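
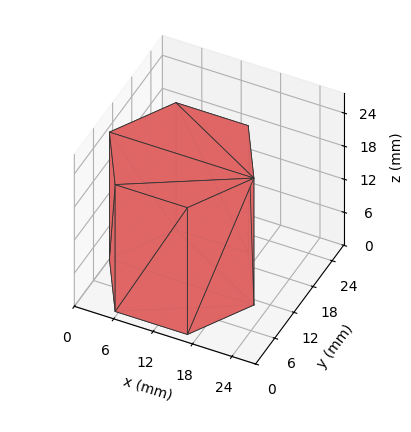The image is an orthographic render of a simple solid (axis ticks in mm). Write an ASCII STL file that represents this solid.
Reading the render: the shape is a regular 6-sided prism (a cylinder approximated with 6 flat sides), circumscribed radius ≈ 11 mm, height ≈ 23 mm (dimensions read to the nearest mm from the axis ticks). For the STL, each face is triangulated and given an outward normal.

solid part
  facet normal 0.0000 0.0000 -1.0000
    outer loop
      vertex 5.500 20.526 0.000
      vertex 16.500 20.526 0.000
      vertex 22.000 11.000 0.000
    endloop
  endfacet
  facet normal 0.0000 0.0000 -1.0000
    outer loop
      vertex 0.000 11.000 0.000
      vertex 5.500 20.526 0.000
      vertex 22.000 11.000 0.000
    endloop
  endfacet
  facet normal 0.0000 0.0000 -1.0000
    outer loop
      vertex 5.500 1.474 0.000
      vertex 0.000 11.000 0.000
      vertex 22.000 11.000 0.000
    endloop
  endfacet
  facet normal 0.0000 0.0000 -1.0000
    outer loop
      vertex 16.500 1.474 0.000
      vertex 5.500 1.474 0.000
      vertex 22.000 11.000 0.000
    endloop
  endfacet
  facet normal 0.0000 0.0000 1.0000
    outer loop
      vertex 22.000 11.000 23.000
      vertex 16.500 20.526 23.000
      vertex 5.500 20.526 23.000
    endloop
  endfacet
  facet normal 0.0000 0.0000 1.0000
    outer loop
      vertex 22.000 11.000 23.000
      vertex 5.500 20.526 23.000
      vertex 0.000 11.000 23.000
    endloop
  endfacet
  facet normal 0.0000 0.0000 1.0000
    outer loop
      vertex 22.000 11.000 23.000
      vertex 0.000 11.000 23.000
      vertex 5.500 1.474 23.000
    endloop
  endfacet
  facet normal 0.0000 0.0000 1.0000
    outer loop
      vertex 22.000 11.000 23.000
      vertex 5.500 1.474 23.000
      vertex 16.500 1.474 23.000
    endloop
  endfacet
  facet normal 0.8660 0.5000 0.0000
    outer loop
      vertex 22.000 11.000 0.000
      vertex 16.500 20.526 0.000
      vertex 16.500 20.526 23.000
    endloop
  endfacet
  facet normal 0.8660 0.5000 0.0000
    outer loop
      vertex 22.000 11.000 0.000
      vertex 16.500 20.526 23.000
      vertex 22.000 11.000 23.000
    endloop
  endfacet
  facet normal 0.0000 1.0000 0.0000
    outer loop
      vertex 16.500 20.526 0.000
      vertex 5.500 20.526 0.000
      vertex 5.500 20.526 23.000
    endloop
  endfacet
  facet normal 0.0000 1.0000 0.0000
    outer loop
      vertex 16.500 20.526 0.000
      vertex 5.500 20.526 23.000
      vertex 16.500 20.526 23.000
    endloop
  endfacet
  facet normal -0.8660 0.5000 0.0000
    outer loop
      vertex 5.500 20.526 0.000
      vertex 0.000 11.000 0.000
      vertex 0.000 11.000 23.000
    endloop
  endfacet
  facet normal -0.8660 0.5000 0.0000
    outer loop
      vertex 5.500 20.526 0.000
      vertex 0.000 11.000 23.000
      vertex 5.500 20.526 23.000
    endloop
  endfacet
  facet normal -0.8660 -0.5000 0.0000
    outer loop
      vertex 0.000 11.000 0.000
      vertex 5.500 1.474 0.000
      vertex 5.500 1.474 23.000
    endloop
  endfacet
  facet normal -0.8660 -0.5000 0.0000
    outer loop
      vertex 0.000 11.000 0.000
      vertex 5.500 1.474 23.000
      vertex 0.000 11.000 23.000
    endloop
  endfacet
  facet normal 0.0000 -1.0000 0.0000
    outer loop
      vertex 5.500 1.474 0.000
      vertex 16.500 1.474 0.000
      vertex 16.500 1.474 23.000
    endloop
  endfacet
  facet normal 0.0000 -1.0000 0.0000
    outer loop
      vertex 5.500 1.474 0.000
      vertex 16.500 1.474 23.000
      vertex 5.500 1.474 23.000
    endloop
  endfacet
  facet normal 0.8660 -0.5000 0.0000
    outer loop
      vertex 16.500 1.474 0.000
      vertex 22.000 11.000 0.000
      vertex 22.000 11.000 23.000
    endloop
  endfacet
  facet normal 0.8660 -0.5000 0.0000
    outer loop
      vertex 16.500 1.474 0.000
      vertex 22.000 11.000 23.000
      vertex 16.500 1.474 23.000
    endloop
  endfacet
endsolid part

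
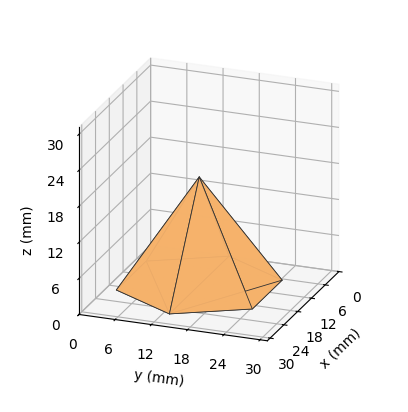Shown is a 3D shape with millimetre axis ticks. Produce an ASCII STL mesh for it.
Reading the render: the shape is a regular 6-sided pyramid, base circumscribed radius ≈ 13 mm, apex at z ≈ 18 mm (dimensions read to the nearest mm from the axis ticks). For the STL, each face is triangulated and given an outward normal.

solid part
  facet normal 0.0000 0.0000 -1.0000
    outer loop
      vertex 6.50 24.26 0.00
      vertex 19.50 24.26 0.00
      vertex 26.00 13.00 0.00
    endloop
  endfacet
  facet normal 0.0000 0.0000 -1.0000
    outer loop
      vertex 0.00 13.00 0.00
      vertex 6.50 24.26 0.00
      vertex 26.00 13.00 0.00
    endloop
  endfacet
  facet normal 0.0000 0.0000 -1.0000
    outer loop
      vertex 6.50 1.74 0.00
      vertex 0.00 13.00 0.00
      vertex 26.00 13.00 0.00
    endloop
  endfacet
  facet normal 0.0000 0.0000 -1.0000
    outer loop
      vertex 19.50 1.74 0.00
      vertex 6.50 1.74 0.00
      vertex 26.00 13.00 0.00
    endloop
  endfacet
  facet normal 0.7343 0.4239 0.5303
    outer loop
      vertex 26.00 13.00 0.00
      vertex 19.50 24.26 0.00
      vertex 13.00 13.00 18.00
    endloop
  endfacet
  facet normal 0.0000 0.8478 0.5303
    outer loop
      vertex 19.50 24.26 0.00
      vertex 6.50 24.26 0.00
      vertex 13.00 13.00 18.00
    endloop
  endfacet
  facet normal -0.7343 0.4239 0.5303
    outer loop
      vertex 6.50 24.26 0.00
      vertex 0.00 13.00 0.00
      vertex 13.00 13.00 18.00
    endloop
  endfacet
  facet normal -0.7343 -0.4239 0.5303
    outer loop
      vertex 0.00 13.00 0.00
      vertex 6.50 1.74 0.00
      vertex 13.00 13.00 18.00
    endloop
  endfacet
  facet normal 0.0000 -0.8478 0.5303
    outer loop
      vertex 6.50 1.74 0.00
      vertex 19.50 1.74 0.00
      vertex 13.00 13.00 18.00
    endloop
  endfacet
  facet normal 0.7343 -0.4239 0.5303
    outer loop
      vertex 19.50 1.74 0.00
      vertex 26.00 13.00 0.00
      vertex 13.00 13.00 18.00
    endloop
  endfacet
endsolid part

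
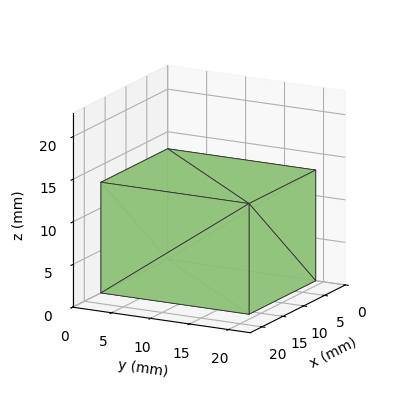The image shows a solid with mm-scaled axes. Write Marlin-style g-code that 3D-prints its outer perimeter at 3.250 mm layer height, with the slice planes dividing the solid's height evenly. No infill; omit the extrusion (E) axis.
Reading the render: the shape is a rectangular box, roughly 16 × 19 mm footprint and 13 mm tall (dimensions read to the nearest mm from the axis ticks). For the g-code, the solid's height is divided into equal slices at the stated Δz and each level perimeter traced with G1 moves after a G0 lift.

; perimeter-only toolpath
G21 ; units = mm
G90 ; absolute positioning
G28 ; home
; layer 1
G0 Z3.250
G0 X0.000 Y0.000
G1 X16.000 Y0.000
G1 X16.000 Y19.000
G1 X0.000 Y19.000
G1 X0.000 Y0.000
; layer 2
G0 Z6.500
G0 X0.000 Y0.000
G1 X16.000 Y0.000
G1 X16.000 Y19.000
G1 X0.000 Y19.000
G1 X0.000 Y0.000
; layer 3
G0 Z9.750
G0 X0.000 Y0.000
G1 X16.000 Y0.000
G1 X16.000 Y19.000
G1 X0.000 Y19.000
G1 X0.000 Y0.000
; layer 4
G0 Z13.000
G0 X0.000 Y0.000
G1 X16.000 Y0.000
G1 X16.000 Y19.000
G1 X0.000 Y19.000
G1 X0.000 Y0.000
M2 ; end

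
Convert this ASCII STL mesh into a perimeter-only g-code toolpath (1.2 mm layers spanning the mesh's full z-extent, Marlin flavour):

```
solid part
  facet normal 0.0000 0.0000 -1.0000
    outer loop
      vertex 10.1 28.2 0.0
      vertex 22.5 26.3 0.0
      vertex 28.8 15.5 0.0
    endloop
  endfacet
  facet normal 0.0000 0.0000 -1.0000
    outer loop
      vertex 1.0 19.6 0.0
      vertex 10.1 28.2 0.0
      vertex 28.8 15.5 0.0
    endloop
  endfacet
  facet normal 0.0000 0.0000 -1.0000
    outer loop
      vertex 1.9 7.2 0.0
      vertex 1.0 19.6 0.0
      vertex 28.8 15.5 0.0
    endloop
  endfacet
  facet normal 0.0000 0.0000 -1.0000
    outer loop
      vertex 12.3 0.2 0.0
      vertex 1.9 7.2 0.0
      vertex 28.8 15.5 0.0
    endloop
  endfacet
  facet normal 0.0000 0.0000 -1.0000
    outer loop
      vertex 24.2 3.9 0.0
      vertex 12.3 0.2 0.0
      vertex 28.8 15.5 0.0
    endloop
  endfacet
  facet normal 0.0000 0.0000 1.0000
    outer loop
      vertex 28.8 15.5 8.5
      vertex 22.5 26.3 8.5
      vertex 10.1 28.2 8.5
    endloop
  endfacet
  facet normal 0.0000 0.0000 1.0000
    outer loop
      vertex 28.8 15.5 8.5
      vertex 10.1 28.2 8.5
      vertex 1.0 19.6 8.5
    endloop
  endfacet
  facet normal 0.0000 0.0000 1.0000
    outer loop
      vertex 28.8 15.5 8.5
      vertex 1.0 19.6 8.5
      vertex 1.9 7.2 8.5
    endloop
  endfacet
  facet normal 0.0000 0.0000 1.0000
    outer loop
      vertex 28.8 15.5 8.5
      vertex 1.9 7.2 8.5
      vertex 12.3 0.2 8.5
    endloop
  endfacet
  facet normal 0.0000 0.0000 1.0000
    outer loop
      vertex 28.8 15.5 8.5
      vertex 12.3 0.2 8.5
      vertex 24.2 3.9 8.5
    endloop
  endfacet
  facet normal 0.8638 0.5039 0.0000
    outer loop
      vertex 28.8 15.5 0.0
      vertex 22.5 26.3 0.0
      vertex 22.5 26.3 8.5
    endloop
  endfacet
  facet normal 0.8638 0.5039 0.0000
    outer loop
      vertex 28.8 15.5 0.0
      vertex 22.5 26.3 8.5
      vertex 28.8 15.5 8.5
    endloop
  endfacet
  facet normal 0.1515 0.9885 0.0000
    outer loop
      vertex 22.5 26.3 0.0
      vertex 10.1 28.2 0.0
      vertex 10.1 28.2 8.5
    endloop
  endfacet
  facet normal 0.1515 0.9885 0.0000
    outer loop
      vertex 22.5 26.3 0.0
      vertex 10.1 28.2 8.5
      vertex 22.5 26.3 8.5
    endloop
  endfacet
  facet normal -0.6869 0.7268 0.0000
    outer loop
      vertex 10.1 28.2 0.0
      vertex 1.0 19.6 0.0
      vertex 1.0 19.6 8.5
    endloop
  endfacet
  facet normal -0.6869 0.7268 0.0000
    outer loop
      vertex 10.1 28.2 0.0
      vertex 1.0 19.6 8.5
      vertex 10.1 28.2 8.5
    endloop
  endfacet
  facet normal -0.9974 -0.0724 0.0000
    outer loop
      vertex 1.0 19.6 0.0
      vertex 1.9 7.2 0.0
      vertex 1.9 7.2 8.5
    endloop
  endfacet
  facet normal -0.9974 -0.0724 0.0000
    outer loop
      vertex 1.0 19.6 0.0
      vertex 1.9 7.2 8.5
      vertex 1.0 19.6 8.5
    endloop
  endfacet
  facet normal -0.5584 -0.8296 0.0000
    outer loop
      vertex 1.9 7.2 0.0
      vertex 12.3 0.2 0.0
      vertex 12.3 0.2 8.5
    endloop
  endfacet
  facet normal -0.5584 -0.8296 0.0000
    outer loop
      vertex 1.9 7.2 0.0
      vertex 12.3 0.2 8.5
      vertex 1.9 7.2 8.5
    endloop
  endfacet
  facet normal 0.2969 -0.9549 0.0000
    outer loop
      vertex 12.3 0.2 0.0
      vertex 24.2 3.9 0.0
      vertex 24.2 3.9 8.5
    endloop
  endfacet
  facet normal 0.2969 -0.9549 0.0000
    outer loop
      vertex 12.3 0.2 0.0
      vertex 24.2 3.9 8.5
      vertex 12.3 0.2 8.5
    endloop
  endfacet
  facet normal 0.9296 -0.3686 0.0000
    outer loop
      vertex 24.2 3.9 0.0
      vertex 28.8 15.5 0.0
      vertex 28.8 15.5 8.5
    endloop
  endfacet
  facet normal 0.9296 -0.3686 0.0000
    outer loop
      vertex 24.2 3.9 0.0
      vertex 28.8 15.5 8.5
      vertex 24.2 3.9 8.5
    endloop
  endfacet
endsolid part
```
; perimeter-only toolpath
G21 ; units = mm
G90 ; absolute positioning
G28 ; home
; layer 1
G0 Z1.2
G0 X28.8 Y15.5
G1 X22.5 Y26.3
G1 X10.1 Y28.2
G1 X1.0 Y19.6
G1 X1.9 Y7.2
G1 X12.3 Y0.2
G1 X24.2 Y3.9
G1 X28.8 Y15.5
; layer 2
G0 Z2.4
G0 X28.8 Y15.5
G1 X22.5 Y26.3
G1 X10.1 Y28.2
G1 X1.0 Y19.6
G1 X1.9 Y7.2
G1 X12.3 Y0.2
G1 X24.2 Y3.9
G1 X28.8 Y15.5
; layer 3
G0 Z3.6
G0 X28.8 Y15.5
G1 X22.5 Y26.3
G1 X10.1 Y28.2
G1 X1.0 Y19.6
G1 X1.9 Y7.2
G1 X12.3 Y0.2
G1 X24.2 Y3.9
G1 X28.8 Y15.5
; layer 4
G0 Z4.9
G0 X28.8 Y15.5
G1 X22.5 Y26.3
G1 X10.1 Y28.2
G1 X1.0 Y19.6
G1 X1.9 Y7.2
G1 X12.3 Y0.2
G1 X24.2 Y3.9
G1 X28.8 Y15.5
; layer 5
G0 Z6.1
G0 X28.8 Y15.5
G1 X22.5 Y26.3
G1 X10.1 Y28.2
G1 X1.0 Y19.6
G1 X1.9 Y7.2
G1 X12.3 Y0.2
G1 X24.2 Y3.9
G1 X28.8 Y15.5
; layer 6
G0 Z7.3
G0 X28.8 Y15.5
G1 X22.5 Y26.3
G1 X10.1 Y28.2
G1 X1.0 Y19.6
G1 X1.9 Y7.2
G1 X12.3 Y0.2
G1 X24.2 Y3.9
G1 X28.8 Y15.5
; layer 7
G0 Z8.5
G0 X28.8 Y15.5
G1 X22.5 Y26.3
G1 X10.1 Y28.2
G1 X1.0 Y19.6
G1 X1.9 Y7.2
G1 X12.3 Y0.2
G1 X24.2 Y3.9
G1 X28.8 Y15.5
M2 ; end

The solid is a regular 7-sided prism (a cylinder approximated with 7 flat sides), circumscribed radius ≈ 14.4 mm, height ≈ 8.5 mm. Slicing at Δz = 1.2 mm — 7 equal slices spanning the solid's height, so layer i sits at z = i·h/7 — gives 7 non-empty perimeters. Each is a 7-segment closed polygon; G0 lifts to the layer z and rapids to the start vertex, then G1 traces the edges.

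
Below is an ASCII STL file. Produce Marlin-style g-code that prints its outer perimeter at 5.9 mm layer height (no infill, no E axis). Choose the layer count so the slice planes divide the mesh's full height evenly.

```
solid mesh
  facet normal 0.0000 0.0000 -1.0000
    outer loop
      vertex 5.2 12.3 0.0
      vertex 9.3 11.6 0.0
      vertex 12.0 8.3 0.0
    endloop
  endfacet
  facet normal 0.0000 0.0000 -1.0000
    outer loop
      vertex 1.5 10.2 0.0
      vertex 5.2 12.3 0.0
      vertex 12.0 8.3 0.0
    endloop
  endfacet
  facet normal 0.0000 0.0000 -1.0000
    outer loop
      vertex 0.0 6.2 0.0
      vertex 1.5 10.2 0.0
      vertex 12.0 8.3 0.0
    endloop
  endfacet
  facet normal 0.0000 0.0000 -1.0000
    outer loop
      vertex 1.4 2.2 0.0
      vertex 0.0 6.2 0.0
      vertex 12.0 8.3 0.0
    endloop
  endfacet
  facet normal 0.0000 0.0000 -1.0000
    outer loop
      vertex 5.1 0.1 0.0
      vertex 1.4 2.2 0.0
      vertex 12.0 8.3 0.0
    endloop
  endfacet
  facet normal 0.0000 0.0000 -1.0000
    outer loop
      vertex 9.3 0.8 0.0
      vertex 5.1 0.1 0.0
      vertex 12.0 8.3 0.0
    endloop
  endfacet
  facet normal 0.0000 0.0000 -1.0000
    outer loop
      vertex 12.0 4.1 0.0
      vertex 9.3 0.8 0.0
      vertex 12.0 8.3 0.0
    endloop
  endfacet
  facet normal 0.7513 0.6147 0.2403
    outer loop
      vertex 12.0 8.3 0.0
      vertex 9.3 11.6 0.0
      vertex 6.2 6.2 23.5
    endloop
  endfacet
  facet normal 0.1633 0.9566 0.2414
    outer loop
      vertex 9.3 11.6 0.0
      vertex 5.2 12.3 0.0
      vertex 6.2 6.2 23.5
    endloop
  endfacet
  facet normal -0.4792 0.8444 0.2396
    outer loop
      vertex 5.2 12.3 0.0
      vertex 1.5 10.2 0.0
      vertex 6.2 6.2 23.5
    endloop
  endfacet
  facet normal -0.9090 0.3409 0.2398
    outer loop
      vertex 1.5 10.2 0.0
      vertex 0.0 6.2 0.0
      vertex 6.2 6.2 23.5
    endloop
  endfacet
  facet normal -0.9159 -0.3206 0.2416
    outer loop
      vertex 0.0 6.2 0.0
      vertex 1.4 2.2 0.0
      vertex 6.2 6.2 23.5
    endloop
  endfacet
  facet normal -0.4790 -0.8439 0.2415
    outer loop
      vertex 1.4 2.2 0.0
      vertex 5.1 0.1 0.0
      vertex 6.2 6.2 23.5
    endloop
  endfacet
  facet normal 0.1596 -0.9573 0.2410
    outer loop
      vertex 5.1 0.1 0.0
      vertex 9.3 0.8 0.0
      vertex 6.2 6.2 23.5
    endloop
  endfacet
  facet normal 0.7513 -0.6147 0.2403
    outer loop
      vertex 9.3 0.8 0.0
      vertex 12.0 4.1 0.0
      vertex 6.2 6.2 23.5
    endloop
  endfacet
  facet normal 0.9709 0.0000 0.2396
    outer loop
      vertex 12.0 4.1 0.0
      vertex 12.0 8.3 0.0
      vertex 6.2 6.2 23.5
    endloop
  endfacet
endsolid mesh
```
; perimeter-only toolpath
G21 ; units = mm
G90 ; absolute positioning
G28 ; home
; layer 1
G0 Z5.9
G0 X10.6 Y7.8
G1 X8.5 Y10.2
G1 X5.5 Y10.8
G1 X2.7 Y9.2
G1 X1.6 Y6.2
G1 X2.6 Y3.2
G1 X5.4 Y1.6
G1 X8.5 Y2.2
G1 X10.6 Y4.6
G1 X10.6 Y7.8
; layer 2
G0 Z11.8
G0 X9.1 Y7.2
G1 X7.8 Y8.9
G1 X5.7 Y9.2
G1 X3.9 Y8.2
G1 X3.1 Y6.2
G1 X3.8 Y4.2
G1 X5.7 Y3.1
G1 X7.8 Y3.5
G1 X9.1 Y5.2
G1 X9.1 Y7.2
; layer 3
G0 Z17.6
G0 X7.7 Y6.7
G1 X7.0 Y7.6
G1 X6.0 Y7.7
G1 X5.0 Y7.2
G1 X4.7 Y6.2
G1 X5.0 Y5.2
G1 X5.9 Y4.7
G1 X7.0 Y4.9
G1 X7.7 Y5.7
G1 X7.7 Y6.7
M2 ; end

The solid is a regular 9-sided pyramid, base circumscribed radius ≈ 6.2 mm, apex at z ≈ 23.5 mm. Slicing at Δz = 5.9 mm — 4 equal slices spanning the solid's height, so layer i sits at z = i·h/4 — gives 3 non-empty perimeters. Each is a 9-segment closed polygon; G0 lifts to the layer z and rapids to the start vertex, then G1 traces the edges. The cross-section shrinks linearly with z (the slice at the apex is degenerate and omitted).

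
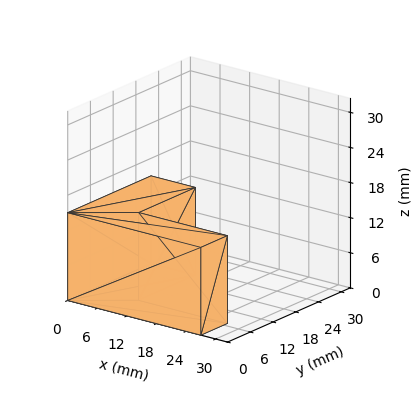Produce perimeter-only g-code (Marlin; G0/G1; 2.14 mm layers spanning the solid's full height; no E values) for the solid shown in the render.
Reading the render: the shape is an L-shaped prism: outer 27 × 22 mm, arm thicknesses ≈ 7 mm (horizontal) and 9 mm (vertical), extruded 15 mm in z (dimensions read to the nearest mm from the axis ticks). For the g-code, the solid's height is divided into equal slices at the stated Δz and each level perimeter traced with G1 moves after a G0 lift.

; perimeter-only toolpath
G21 ; units = mm
G90 ; absolute positioning
G28 ; home
; layer 1
G0 Z2.14
G0 X0.00 Y0.00
G1 X27.00 Y0.00
G1 X27.00 Y7.00
G1 X9.00 Y7.00
G1 X9.00 Y22.00
G1 X0.00 Y22.00
G1 X0.00 Y0.00
; layer 2
G0 Z4.29
G0 X0.00 Y0.00
G1 X27.00 Y0.00
G1 X27.00 Y7.00
G1 X9.00 Y7.00
G1 X9.00 Y22.00
G1 X0.00 Y22.00
G1 X0.00 Y0.00
; layer 3
G0 Z6.43
G0 X0.00 Y0.00
G1 X27.00 Y0.00
G1 X27.00 Y7.00
G1 X9.00 Y7.00
G1 X9.00 Y22.00
G1 X0.00 Y22.00
G1 X0.00 Y0.00
; layer 4
G0 Z8.57
G0 X0.00 Y0.00
G1 X27.00 Y0.00
G1 X27.00 Y7.00
G1 X9.00 Y7.00
G1 X9.00 Y22.00
G1 X0.00 Y22.00
G1 X0.00 Y0.00
; layer 5
G0 Z10.71
G0 X0.00 Y0.00
G1 X27.00 Y0.00
G1 X27.00 Y7.00
G1 X9.00 Y7.00
G1 X9.00 Y22.00
G1 X0.00 Y22.00
G1 X0.00 Y0.00
; layer 6
G0 Z12.86
G0 X0.00 Y0.00
G1 X27.00 Y0.00
G1 X27.00 Y7.00
G1 X9.00 Y7.00
G1 X9.00 Y22.00
G1 X0.00 Y22.00
G1 X0.00 Y0.00
; layer 7
G0 Z15.00
G0 X0.00 Y0.00
G1 X27.00 Y0.00
G1 X27.00 Y7.00
G1 X9.00 Y7.00
G1 X9.00 Y22.00
G1 X0.00 Y22.00
G1 X0.00 Y0.00
M2 ; end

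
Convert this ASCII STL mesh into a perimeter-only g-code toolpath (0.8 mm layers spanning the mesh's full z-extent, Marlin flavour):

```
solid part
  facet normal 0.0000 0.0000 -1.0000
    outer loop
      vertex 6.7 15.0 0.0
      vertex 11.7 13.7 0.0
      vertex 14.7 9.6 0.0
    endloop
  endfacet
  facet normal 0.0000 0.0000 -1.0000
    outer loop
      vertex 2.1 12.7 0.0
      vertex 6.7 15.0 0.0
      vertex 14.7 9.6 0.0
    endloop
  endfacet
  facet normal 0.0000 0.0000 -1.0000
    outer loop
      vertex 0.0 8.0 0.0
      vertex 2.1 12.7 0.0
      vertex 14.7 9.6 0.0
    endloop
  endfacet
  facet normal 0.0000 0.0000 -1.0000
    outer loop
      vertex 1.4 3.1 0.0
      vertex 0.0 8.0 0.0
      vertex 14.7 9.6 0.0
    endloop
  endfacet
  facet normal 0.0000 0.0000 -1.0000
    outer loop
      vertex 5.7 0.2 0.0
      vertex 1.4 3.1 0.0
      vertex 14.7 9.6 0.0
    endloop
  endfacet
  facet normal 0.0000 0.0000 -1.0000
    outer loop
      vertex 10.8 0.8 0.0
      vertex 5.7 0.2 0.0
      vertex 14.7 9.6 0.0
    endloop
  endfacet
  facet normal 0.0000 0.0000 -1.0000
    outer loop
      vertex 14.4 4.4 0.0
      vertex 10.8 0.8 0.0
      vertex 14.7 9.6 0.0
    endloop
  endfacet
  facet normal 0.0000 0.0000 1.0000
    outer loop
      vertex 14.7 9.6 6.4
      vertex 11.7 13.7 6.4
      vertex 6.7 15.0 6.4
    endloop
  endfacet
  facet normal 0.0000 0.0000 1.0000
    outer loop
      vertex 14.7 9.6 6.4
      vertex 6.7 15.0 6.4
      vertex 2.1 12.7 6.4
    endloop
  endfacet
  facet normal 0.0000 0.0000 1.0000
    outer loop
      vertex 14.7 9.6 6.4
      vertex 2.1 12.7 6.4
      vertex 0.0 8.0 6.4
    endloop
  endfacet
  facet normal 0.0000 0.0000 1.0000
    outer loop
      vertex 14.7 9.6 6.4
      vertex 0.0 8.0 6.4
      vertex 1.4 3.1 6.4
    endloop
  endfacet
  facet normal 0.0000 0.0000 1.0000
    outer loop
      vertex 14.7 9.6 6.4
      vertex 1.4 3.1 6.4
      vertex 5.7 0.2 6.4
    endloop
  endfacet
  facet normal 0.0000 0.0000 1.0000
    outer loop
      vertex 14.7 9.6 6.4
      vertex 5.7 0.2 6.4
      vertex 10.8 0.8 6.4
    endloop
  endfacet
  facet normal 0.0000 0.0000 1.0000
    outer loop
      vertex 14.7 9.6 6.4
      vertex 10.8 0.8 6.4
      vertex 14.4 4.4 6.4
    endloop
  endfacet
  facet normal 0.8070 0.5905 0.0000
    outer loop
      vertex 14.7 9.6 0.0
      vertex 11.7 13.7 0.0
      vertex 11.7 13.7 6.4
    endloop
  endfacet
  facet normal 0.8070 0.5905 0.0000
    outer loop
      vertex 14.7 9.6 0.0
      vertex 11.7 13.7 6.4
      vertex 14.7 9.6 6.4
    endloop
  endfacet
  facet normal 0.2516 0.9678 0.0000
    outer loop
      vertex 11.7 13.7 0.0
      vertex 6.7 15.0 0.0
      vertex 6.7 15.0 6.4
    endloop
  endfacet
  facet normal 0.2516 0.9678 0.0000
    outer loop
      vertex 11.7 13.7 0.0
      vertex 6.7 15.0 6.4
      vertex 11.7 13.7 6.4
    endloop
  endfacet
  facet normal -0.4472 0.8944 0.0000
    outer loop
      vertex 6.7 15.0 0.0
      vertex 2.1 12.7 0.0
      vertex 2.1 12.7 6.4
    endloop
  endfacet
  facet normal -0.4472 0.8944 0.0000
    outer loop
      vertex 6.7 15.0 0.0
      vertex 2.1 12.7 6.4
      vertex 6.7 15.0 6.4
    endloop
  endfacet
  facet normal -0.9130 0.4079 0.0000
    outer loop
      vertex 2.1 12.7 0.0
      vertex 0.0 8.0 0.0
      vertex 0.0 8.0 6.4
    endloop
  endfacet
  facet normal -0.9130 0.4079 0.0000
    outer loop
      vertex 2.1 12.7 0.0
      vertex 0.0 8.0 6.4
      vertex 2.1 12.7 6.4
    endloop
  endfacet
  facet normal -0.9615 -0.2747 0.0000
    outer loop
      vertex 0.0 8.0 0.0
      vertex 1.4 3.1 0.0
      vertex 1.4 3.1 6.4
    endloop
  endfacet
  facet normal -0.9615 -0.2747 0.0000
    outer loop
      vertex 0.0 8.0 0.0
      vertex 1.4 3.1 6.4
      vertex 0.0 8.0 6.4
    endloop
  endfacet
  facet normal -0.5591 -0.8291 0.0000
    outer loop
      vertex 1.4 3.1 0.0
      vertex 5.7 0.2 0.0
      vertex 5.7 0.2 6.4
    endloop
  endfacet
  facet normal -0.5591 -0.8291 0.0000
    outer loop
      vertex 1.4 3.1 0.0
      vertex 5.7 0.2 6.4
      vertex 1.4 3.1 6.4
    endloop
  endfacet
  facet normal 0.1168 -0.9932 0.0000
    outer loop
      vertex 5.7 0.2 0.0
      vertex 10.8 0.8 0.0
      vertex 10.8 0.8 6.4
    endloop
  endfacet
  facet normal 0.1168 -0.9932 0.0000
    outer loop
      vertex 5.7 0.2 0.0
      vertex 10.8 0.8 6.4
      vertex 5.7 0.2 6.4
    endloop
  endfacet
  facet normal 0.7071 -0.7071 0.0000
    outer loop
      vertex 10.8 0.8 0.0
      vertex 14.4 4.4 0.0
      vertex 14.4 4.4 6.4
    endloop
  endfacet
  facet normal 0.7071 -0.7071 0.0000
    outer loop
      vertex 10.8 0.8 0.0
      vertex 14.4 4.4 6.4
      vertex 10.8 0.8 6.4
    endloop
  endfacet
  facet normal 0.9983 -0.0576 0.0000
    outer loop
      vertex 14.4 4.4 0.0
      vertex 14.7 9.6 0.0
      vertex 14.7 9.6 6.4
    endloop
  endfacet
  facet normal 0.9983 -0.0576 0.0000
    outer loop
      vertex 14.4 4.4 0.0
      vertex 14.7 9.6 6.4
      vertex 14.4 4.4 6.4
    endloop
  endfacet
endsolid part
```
; perimeter-only toolpath
G21 ; units = mm
G90 ; absolute positioning
G28 ; home
; layer 1
G0 Z0.8
G0 X14.7 Y9.6
G1 X11.7 Y13.7
G1 X6.7 Y15.0
G1 X2.1 Y12.7
G1 X0.0 Y8.0
G1 X1.4 Y3.1
G1 X5.7 Y0.2
G1 X10.8 Y0.8
G1 X14.4 Y4.4
G1 X14.7 Y9.6
; layer 2
G0 Z1.6
G0 X14.7 Y9.6
G1 X11.7 Y13.7
G1 X6.7 Y15.0
G1 X2.1 Y12.7
G1 X0.0 Y8.0
G1 X1.4 Y3.1
G1 X5.7 Y0.2
G1 X10.8 Y0.8
G1 X14.4 Y4.4
G1 X14.7 Y9.6
; layer 3
G0 Z2.4
G0 X14.7 Y9.6
G1 X11.7 Y13.7
G1 X6.7 Y15.0
G1 X2.1 Y12.7
G1 X0.0 Y8.0
G1 X1.4 Y3.1
G1 X5.7 Y0.2
G1 X10.8 Y0.8
G1 X14.4 Y4.4
G1 X14.7 Y9.6
; layer 4
G0 Z3.2
G0 X14.7 Y9.6
G1 X11.7 Y13.7
G1 X6.7 Y15.0
G1 X2.1 Y12.7
G1 X0.0 Y8.0
G1 X1.4 Y3.1
G1 X5.7 Y0.2
G1 X10.8 Y0.8
G1 X14.4 Y4.4
G1 X14.7 Y9.6
; layer 5
G0 Z4.0
G0 X14.7 Y9.6
G1 X11.7 Y13.7
G1 X6.7 Y15.0
G1 X2.1 Y12.7
G1 X0.0 Y8.0
G1 X1.4 Y3.1
G1 X5.7 Y0.2
G1 X10.8 Y0.8
G1 X14.4 Y4.4
G1 X14.7 Y9.6
; layer 6
G0 Z4.8
G0 X14.7 Y9.6
G1 X11.7 Y13.7
G1 X6.7 Y15.0
G1 X2.1 Y12.7
G1 X0.0 Y8.0
G1 X1.4 Y3.1
G1 X5.7 Y0.2
G1 X10.8 Y0.8
G1 X14.4 Y4.4
G1 X14.7 Y9.6
; layer 7
G0 Z5.6
G0 X14.7 Y9.6
G1 X11.7 Y13.7
G1 X6.7 Y15.0
G1 X2.1 Y12.7
G1 X0.0 Y8.0
G1 X1.4 Y3.1
G1 X5.7 Y0.2
G1 X10.8 Y0.8
G1 X14.4 Y4.4
G1 X14.7 Y9.6
; layer 8
G0 Z6.4
G0 X14.7 Y9.6
G1 X11.7 Y13.7
G1 X6.7 Y15.0
G1 X2.1 Y12.7
G1 X0.0 Y8.0
G1 X1.4 Y3.1
G1 X5.7 Y0.2
G1 X10.8 Y0.8
G1 X14.4 Y4.4
G1 X14.7 Y9.6
M2 ; end

The solid is a regular 9-sided prism (a cylinder approximated with 9 flat sides), circumscribed radius ≈ 7.5 mm, height ≈ 6.4 mm. Slicing at Δz = 0.8 mm — 8 equal slices spanning the solid's height, so layer i sits at z = i·h/8 — gives 8 non-empty perimeters. Each is a 9-segment closed polygon; G0 lifts to the layer z and rapids to the start vertex, then G1 traces the edges.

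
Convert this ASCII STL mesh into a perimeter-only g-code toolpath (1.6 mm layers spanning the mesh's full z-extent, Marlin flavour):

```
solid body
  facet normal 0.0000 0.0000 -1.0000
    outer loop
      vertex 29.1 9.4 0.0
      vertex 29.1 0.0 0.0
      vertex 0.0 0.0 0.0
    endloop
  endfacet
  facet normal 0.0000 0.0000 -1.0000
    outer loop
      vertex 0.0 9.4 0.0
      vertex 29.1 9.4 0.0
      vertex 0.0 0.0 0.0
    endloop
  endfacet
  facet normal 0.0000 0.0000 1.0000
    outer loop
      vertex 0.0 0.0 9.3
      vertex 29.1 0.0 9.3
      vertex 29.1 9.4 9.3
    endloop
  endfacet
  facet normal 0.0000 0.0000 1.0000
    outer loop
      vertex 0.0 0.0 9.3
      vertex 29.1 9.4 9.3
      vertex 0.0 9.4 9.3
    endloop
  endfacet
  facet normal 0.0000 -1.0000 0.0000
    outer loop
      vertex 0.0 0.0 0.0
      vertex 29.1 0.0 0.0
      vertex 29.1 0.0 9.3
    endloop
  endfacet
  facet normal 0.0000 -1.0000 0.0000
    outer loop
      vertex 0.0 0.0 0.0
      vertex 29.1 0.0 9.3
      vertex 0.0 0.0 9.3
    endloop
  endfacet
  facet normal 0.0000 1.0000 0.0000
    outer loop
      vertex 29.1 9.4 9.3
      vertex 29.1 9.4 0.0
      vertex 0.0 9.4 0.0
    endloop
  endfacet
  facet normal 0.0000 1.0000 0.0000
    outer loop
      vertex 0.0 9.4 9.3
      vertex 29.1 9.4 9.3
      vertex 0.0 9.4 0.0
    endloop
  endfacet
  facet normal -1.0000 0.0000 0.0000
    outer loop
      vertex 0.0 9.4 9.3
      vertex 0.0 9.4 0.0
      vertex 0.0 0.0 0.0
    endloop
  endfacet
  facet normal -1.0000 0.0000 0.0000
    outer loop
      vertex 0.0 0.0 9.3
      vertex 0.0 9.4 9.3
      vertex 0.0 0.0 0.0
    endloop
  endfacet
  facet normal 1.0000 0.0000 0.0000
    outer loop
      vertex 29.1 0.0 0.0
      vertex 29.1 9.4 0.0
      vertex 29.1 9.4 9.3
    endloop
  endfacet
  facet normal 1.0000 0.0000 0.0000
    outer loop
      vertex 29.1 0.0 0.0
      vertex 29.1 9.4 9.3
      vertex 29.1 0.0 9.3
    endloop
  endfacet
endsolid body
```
; perimeter-only toolpath
G21 ; units = mm
G90 ; absolute positioning
G28 ; home
; layer 1
G0 Z1.6
G0 X0.0 Y0.0
G1 X29.1 Y0.0
G1 X29.1 Y9.4
G1 X0.0 Y9.4
G1 X0.0 Y0.0
; layer 2
G0 Z3.1
G0 X0.0 Y0.0
G1 X29.1 Y0.0
G1 X29.1 Y9.4
G1 X0.0 Y9.4
G1 X0.0 Y0.0
; layer 3
G0 Z4.7
G0 X0.0 Y0.0
G1 X29.1 Y0.0
G1 X29.1 Y9.4
G1 X0.0 Y9.4
G1 X0.0 Y0.0
; layer 4
G0 Z6.2
G0 X0.0 Y0.0
G1 X29.1 Y0.0
G1 X29.1 Y9.4
G1 X0.0 Y9.4
G1 X0.0 Y0.0
; layer 5
G0 Z7.8
G0 X0.0 Y0.0
G1 X29.1 Y0.0
G1 X29.1 Y9.4
G1 X0.0 Y9.4
G1 X0.0 Y0.0
; layer 6
G0 Z9.3
G0 X0.0 Y0.0
G1 X29.1 Y0.0
G1 X29.1 Y9.4
G1 X0.0 Y9.4
G1 X0.0 Y0.0
M2 ; end

The solid is a rectangular box, roughly 29.1 × 9.4 mm footprint and 9.3 mm tall. Slicing at Δz = 1.6 mm — 6 equal slices spanning the solid's height, so layer i sits at z = i·h/6 — gives 6 non-empty perimeters. Each is a 4-segment closed polygon; G0 lifts to the layer z and rapids to the start vertex, then G1 traces the edges.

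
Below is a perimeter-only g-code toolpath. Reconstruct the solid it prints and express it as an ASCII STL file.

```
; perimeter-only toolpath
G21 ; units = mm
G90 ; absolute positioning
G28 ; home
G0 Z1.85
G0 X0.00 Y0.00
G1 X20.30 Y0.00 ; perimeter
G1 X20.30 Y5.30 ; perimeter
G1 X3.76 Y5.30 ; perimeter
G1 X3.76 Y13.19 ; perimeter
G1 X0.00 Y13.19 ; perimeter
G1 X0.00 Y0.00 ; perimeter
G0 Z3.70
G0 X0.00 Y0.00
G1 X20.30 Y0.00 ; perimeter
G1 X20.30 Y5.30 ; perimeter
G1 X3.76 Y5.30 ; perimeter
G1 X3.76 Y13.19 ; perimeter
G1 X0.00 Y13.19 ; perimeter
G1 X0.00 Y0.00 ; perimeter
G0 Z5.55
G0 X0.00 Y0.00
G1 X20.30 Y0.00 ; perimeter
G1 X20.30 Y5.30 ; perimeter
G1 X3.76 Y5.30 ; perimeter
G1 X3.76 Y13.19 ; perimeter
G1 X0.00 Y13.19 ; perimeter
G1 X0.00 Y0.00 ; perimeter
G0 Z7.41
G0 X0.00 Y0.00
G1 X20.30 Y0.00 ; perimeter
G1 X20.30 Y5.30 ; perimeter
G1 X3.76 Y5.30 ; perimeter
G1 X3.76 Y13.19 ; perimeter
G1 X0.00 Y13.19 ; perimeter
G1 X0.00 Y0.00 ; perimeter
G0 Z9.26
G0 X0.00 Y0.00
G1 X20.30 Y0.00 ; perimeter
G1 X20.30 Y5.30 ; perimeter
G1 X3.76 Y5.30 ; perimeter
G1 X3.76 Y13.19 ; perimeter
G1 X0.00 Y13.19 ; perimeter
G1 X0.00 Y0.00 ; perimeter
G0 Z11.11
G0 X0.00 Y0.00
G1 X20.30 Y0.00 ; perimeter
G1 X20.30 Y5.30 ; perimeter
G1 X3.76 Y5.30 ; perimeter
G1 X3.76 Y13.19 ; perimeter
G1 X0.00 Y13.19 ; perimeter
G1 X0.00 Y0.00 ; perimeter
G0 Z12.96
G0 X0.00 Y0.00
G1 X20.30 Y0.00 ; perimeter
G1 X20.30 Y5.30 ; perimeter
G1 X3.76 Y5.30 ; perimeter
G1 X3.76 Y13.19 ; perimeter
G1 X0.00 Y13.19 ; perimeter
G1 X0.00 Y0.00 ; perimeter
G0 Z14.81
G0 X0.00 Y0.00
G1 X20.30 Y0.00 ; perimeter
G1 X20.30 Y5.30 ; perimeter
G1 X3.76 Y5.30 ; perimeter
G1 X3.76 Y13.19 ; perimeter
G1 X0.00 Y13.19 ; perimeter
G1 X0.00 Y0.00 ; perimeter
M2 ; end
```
solid part
  facet normal 0.0000 0.0000 -1.0000
    outer loop
      vertex 20.30 5.30 0.00
      vertex 20.30 0.00 0.00
      vertex 0.00 0.00 0.00
    endloop
  endfacet
  facet normal 0.0000 0.0000 -1.0000
    outer loop
      vertex 3.76 5.30 0.00
      vertex 20.30 5.30 0.00
      vertex 0.00 0.00 0.00
    endloop
  endfacet
  facet normal 0.0000 0.0000 -1.0000
    outer loop
      vertex 3.76 13.19 0.00
      vertex 3.76 5.30 0.00
      vertex 0.00 0.00 0.00
    endloop
  endfacet
  facet normal 0.0000 0.0000 -1.0000
    outer loop
      vertex 0.00 13.19 0.00
      vertex 3.76 13.19 0.00
      vertex 0.00 0.00 0.00
    endloop
  endfacet
  facet normal 0.0000 0.0000 1.0000
    outer loop
      vertex 0.00 0.00 14.81
      vertex 20.30 0.00 14.81
      vertex 20.30 5.30 14.81
    endloop
  endfacet
  facet normal 0.0000 0.0000 1.0000
    outer loop
      vertex 0.00 0.00 14.81
      vertex 20.30 5.30 14.81
      vertex 3.76 5.30 14.81
    endloop
  endfacet
  facet normal 0.0000 0.0000 1.0000
    outer loop
      vertex 0.00 0.00 14.81
      vertex 3.76 5.30 14.81
      vertex 3.76 13.19 14.81
    endloop
  endfacet
  facet normal 0.0000 0.0000 1.0000
    outer loop
      vertex 0.00 0.00 14.81
      vertex 3.76 13.19 14.81
      vertex 0.00 13.19 14.81
    endloop
  endfacet
  facet normal 0.0000 -1.0000 0.0000
    outer loop
      vertex 0.00 0.00 0.00
      vertex 20.30 0.00 0.00
      vertex 20.30 0.00 14.81
    endloop
  endfacet
  facet normal 0.0000 -1.0000 0.0000
    outer loop
      vertex 0.00 0.00 0.00
      vertex 20.30 0.00 14.81
      vertex 0.00 0.00 14.81
    endloop
  endfacet
  facet normal 1.0000 0.0000 0.0000
    outer loop
      vertex 20.30 0.00 0.00
      vertex 20.30 5.30 0.00
      vertex 20.30 5.30 14.81
    endloop
  endfacet
  facet normal 1.0000 0.0000 0.0000
    outer loop
      vertex 20.30 0.00 0.00
      vertex 20.30 5.30 14.81
      vertex 20.30 0.00 14.81
    endloop
  endfacet
  facet normal 0.0000 1.0000 0.0000
    outer loop
      vertex 20.30 5.30 0.00
      vertex 3.76 5.30 0.00
      vertex 3.76 5.30 14.81
    endloop
  endfacet
  facet normal 0.0000 1.0000 0.0000
    outer loop
      vertex 20.30 5.30 0.00
      vertex 3.76 5.30 14.81
      vertex 20.30 5.30 14.81
    endloop
  endfacet
  facet normal 1.0000 0.0000 0.0000
    outer loop
      vertex 3.76 5.30 0.00
      vertex 3.76 13.19 0.00
      vertex 3.76 13.19 14.81
    endloop
  endfacet
  facet normal 1.0000 0.0000 0.0000
    outer loop
      vertex 3.76 5.30 0.00
      vertex 3.76 13.19 14.81
      vertex 3.76 5.30 14.81
    endloop
  endfacet
  facet normal 0.0000 1.0000 0.0000
    outer loop
      vertex 3.76 13.19 0.00
      vertex 0.00 13.19 0.00
      vertex 0.00 13.19 14.81
    endloop
  endfacet
  facet normal 0.0000 1.0000 0.0000
    outer loop
      vertex 3.76 13.19 0.00
      vertex 0.00 13.19 14.81
      vertex 3.76 13.19 14.81
    endloop
  endfacet
  facet normal -1.0000 0.0000 0.0000
    outer loop
      vertex 0.00 13.19 0.00
      vertex 0.00 0.00 0.00
      vertex 0.00 0.00 14.81
    endloop
  endfacet
  facet normal -1.0000 0.0000 0.0000
    outer loop
      vertex 0.00 13.19 0.00
      vertex 0.00 0.00 14.81
      vertex 0.00 13.19 14.81
    endloop
  endfacet
endsolid part

The G0 Z moves step by Δz≈1.85 mm. Every layer's G1 loop is the same polygon, so the solid is a straight extrusion of it from z=0 to z≈14.8. Closing with flat bottom and top caps and triangulating gives 20 facets — an L-shaped prism: outer 20.3 × 13.2 mm, arm thicknesses ≈ 5.3 mm (horizontal) and 3.76 mm (vertical), extruded 14.8 mm in z.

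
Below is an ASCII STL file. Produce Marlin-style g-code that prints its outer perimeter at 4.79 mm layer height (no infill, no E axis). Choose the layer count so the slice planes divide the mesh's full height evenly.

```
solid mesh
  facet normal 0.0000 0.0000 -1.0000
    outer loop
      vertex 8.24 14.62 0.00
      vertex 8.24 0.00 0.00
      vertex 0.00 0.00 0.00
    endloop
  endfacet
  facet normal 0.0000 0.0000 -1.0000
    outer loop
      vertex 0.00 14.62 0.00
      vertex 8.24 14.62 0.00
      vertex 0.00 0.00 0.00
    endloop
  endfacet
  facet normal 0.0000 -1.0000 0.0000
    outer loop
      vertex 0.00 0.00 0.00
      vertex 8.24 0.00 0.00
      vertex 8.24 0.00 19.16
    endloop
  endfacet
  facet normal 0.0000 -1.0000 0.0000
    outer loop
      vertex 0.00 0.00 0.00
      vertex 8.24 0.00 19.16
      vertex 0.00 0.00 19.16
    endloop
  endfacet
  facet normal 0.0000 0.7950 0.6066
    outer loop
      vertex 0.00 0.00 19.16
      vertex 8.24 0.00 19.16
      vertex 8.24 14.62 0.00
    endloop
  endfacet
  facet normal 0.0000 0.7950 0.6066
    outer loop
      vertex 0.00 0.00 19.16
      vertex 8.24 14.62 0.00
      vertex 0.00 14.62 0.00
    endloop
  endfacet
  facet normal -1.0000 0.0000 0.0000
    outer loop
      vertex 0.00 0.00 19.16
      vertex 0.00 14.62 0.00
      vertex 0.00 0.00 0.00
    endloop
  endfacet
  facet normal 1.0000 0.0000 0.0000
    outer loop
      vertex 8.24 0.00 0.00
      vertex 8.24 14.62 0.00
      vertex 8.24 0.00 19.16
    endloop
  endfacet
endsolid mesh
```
; perimeter-only toolpath
G21 ; units = mm
G90 ; absolute positioning
G28 ; home
; layer 1
G0 Z4.79
G0 X0.00 Y0.00
G1 X8.24 Y0.00
G1 X8.24 Y10.96
G1 X0.00 Y10.96
G1 X0.00 Y0.00
; layer 2
G0 Z9.58
G0 X0.00 Y0.00
G1 X8.24 Y0.00
G1 X8.24 Y7.31
G1 X0.00 Y7.31
G1 X0.00 Y0.00
; layer 3
G0 Z14.37
G0 X0.00 Y0.00
G1 X8.24 Y0.00
G1 X8.24 Y3.65
G1 X0.00 Y3.65
G1 X0.00 Y0.00
M2 ; end

The solid is a wedge (ramp): 8.24 × 14.6 mm base, rising to 19.2 mm along the y=0 edge and sloping linearly to z=0 at y=14.6. Slicing at Δz = 4.79 mm — 4 equal slices spanning the solid's height, so layer i sits at z = i·h/4 — gives 3 non-empty perimeters. Each is a 4-segment closed polygon; G0 lifts to the layer z and rapids to the start vertex, then G1 traces the edges. The cross-section shrinks linearly with z (the slice at the apex is degenerate and omitted).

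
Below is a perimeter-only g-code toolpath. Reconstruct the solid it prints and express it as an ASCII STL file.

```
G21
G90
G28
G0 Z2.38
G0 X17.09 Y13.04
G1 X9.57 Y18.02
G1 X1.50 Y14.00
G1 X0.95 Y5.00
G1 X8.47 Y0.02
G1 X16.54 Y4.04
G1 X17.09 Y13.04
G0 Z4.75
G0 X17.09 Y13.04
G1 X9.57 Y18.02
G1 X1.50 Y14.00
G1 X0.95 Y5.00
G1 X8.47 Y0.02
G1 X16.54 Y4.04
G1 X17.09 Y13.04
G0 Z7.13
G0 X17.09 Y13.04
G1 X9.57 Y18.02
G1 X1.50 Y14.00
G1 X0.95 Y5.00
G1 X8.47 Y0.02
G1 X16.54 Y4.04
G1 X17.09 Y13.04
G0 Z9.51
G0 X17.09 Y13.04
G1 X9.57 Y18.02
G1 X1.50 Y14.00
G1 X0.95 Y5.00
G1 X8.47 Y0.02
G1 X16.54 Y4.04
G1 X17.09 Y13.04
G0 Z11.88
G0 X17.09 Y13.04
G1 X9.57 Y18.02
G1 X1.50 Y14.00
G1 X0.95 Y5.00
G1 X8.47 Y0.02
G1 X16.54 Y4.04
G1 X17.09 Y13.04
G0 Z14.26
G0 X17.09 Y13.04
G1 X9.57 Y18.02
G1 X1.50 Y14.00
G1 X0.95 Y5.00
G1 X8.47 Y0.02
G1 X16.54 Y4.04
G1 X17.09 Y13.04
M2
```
solid part
  facet normal 0.0000 0.0000 -1.0000
    outer loop
      vertex 1.50 14.00 0.00
      vertex 9.57 18.02 0.00
      vertex 17.09 13.04 0.00
    endloop
  endfacet
  facet normal 0.0000 0.0000 -1.0000
    outer loop
      vertex 0.95 5.00 0.00
      vertex 1.50 14.00 0.00
      vertex 17.09 13.04 0.00
    endloop
  endfacet
  facet normal 0.0000 0.0000 -1.0000
    outer loop
      vertex 8.47 0.02 0.00
      vertex 0.95 5.00 0.00
      vertex 17.09 13.04 0.00
    endloop
  endfacet
  facet normal 0.0000 0.0000 -1.0000
    outer loop
      vertex 16.54 4.04 0.00
      vertex 8.47 0.02 0.00
      vertex 17.09 13.04 0.00
    endloop
  endfacet
  facet normal 0.0000 0.0000 1.0000
    outer loop
      vertex 17.09 13.04 14.26
      vertex 9.57 18.02 14.26
      vertex 1.50 14.00 14.26
    endloop
  endfacet
  facet normal 0.0000 0.0000 1.0000
    outer loop
      vertex 17.09 13.04 14.26
      vertex 1.50 14.00 14.26
      vertex 0.95 5.00 14.26
    endloop
  endfacet
  facet normal 0.0000 0.0000 1.0000
    outer loop
      vertex 17.09 13.04 14.26
      vertex 0.95 5.00 14.26
      vertex 8.47 0.02 14.26
    endloop
  endfacet
  facet normal 0.0000 0.0000 1.0000
    outer loop
      vertex 17.09 13.04 14.26
      vertex 8.47 0.02 14.26
      vertex 16.54 4.04 14.26
    endloop
  endfacet
  facet normal 0.5521 0.8338 0.0000
    outer loop
      vertex 17.09 13.04 0.00
      vertex 9.57 18.02 0.00
      vertex 9.57 18.02 14.26
    endloop
  endfacet
  facet normal 0.5521 0.8338 0.0000
    outer loop
      vertex 17.09 13.04 0.00
      vertex 9.57 18.02 14.26
      vertex 17.09 13.04 14.26
    endloop
  endfacet
  facet normal -0.4459 0.8951 0.0000
    outer loop
      vertex 9.57 18.02 0.00
      vertex 1.50 14.00 0.00
      vertex 1.50 14.00 14.26
    endloop
  endfacet
  facet normal -0.4459 0.8951 0.0000
    outer loop
      vertex 9.57 18.02 0.00
      vertex 1.50 14.00 14.26
      vertex 9.57 18.02 14.26
    endloop
  endfacet
  facet normal -0.9981 0.0610 0.0000
    outer loop
      vertex 1.50 14.00 0.00
      vertex 0.95 5.00 0.00
      vertex 0.95 5.00 14.26
    endloop
  endfacet
  facet normal -0.9981 0.0610 0.0000
    outer loop
      vertex 1.50 14.00 0.00
      vertex 0.95 5.00 14.26
      vertex 1.50 14.00 14.26
    endloop
  endfacet
  facet normal -0.5521 -0.8338 0.0000
    outer loop
      vertex 0.95 5.00 0.00
      vertex 8.47 0.02 0.00
      vertex 8.47 0.02 14.26
    endloop
  endfacet
  facet normal -0.5521 -0.8338 0.0000
    outer loop
      vertex 0.95 5.00 0.00
      vertex 8.47 0.02 14.26
      vertex 0.95 5.00 14.26
    endloop
  endfacet
  facet normal 0.4459 -0.8951 0.0000
    outer loop
      vertex 8.47 0.02 0.00
      vertex 16.54 4.04 0.00
      vertex 16.54 4.04 14.26
    endloop
  endfacet
  facet normal 0.4459 -0.8951 0.0000
    outer loop
      vertex 8.47 0.02 0.00
      vertex 16.54 4.04 14.26
      vertex 8.47 0.02 14.26
    endloop
  endfacet
  facet normal 0.9981 -0.0610 0.0000
    outer loop
      vertex 16.54 4.04 0.00
      vertex 17.09 13.04 0.00
      vertex 17.09 13.04 14.26
    endloop
  endfacet
  facet normal 0.9981 -0.0610 0.0000
    outer loop
      vertex 16.54 4.04 0.00
      vertex 17.09 13.04 14.26
      vertex 16.54 4.04 14.26
    endloop
  endfacet
endsolid part

The G0 Z moves step by Δz≈2.38 mm. Every layer's G1 loop is the same polygon, so the solid is a straight extrusion of it from z=0 to z≈14.3. Closing with flat bottom and top caps and triangulating gives 20 facets — a regular 6-sided prism (a cylinder approximated with 6 flat sides), circumscribed radius ≈ 9.02 mm, height ≈ 14.3 mm.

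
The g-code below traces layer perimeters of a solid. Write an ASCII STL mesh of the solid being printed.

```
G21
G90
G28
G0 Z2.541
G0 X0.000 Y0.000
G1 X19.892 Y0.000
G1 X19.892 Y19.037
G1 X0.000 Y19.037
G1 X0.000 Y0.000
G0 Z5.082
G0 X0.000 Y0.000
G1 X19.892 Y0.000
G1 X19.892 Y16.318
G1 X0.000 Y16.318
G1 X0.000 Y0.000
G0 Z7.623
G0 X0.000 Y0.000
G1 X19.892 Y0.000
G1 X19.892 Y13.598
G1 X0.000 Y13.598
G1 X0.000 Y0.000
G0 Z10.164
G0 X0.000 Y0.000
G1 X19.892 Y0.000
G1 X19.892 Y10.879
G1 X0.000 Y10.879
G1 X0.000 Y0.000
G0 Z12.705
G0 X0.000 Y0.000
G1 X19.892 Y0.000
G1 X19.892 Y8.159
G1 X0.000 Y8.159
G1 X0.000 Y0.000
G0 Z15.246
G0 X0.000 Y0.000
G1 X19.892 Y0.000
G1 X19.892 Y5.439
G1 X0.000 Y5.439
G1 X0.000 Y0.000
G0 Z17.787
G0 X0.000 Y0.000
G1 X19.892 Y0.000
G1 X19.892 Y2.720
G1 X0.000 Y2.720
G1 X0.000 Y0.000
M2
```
solid part
  facet normal 0.0000 0.0000 -1.0000
    outer loop
      vertex 19.892 21.757 0.000
      vertex 19.892 0.000 0.000
      vertex 0.000 0.000 0.000
    endloop
  endfacet
  facet normal 0.0000 0.0000 -1.0000
    outer loop
      vertex 0.000 21.757 0.000
      vertex 19.892 21.757 0.000
      vertex 0.000 0.000 0.000
    endloop
  endfacet
  facet normal 0.0000 -1.0000 0.0000
    outer loop
      vertex 0.000 0.000 0.000
      vertex 19.892 0.000 0.000
      vertex 19.892 0.000 20.328
    endloop
  endfacet
  facet normal 0.0000 -1.0000 0.0000
    outer loop
      vertex 0.000 0.000 0.000
      vertex 19.892 0.000 20.328
      vertex 0.000 0.000 20.328
    endloop
  endfacet
  facet normal 0.0000 0.6827 0.7307
    outer loop
      vertex 0.000 0.000 20.328
      vertex 19.892 0.000 20.328
      vertex 19.892 21.757 0.000
    endloop
  endfacet
  facet normal 0.0000 0.6827 0.7307
    outer loop
      vertex 0.000 0.000 20.328
      vertex 19.892 21.757 0.000
      vertex 0.000 21.757 0.000
    endloop
  endfacet
  facet normal -1.0000 0.0000 0.0000
    outer loop
      vertex 0.000 0.000 20.328
      vertex 0.000 21.757 0.000
      vertex 0.000 0.000 0.000
    endloop
  endfacet
  facet normal 1.0000 0.0000 0.0000
    outer loop
      vertex 19.892 0.000 0.000
      vertex 19.892 21.757 0.000
      vertex 19.892 0.000 20.328
    endloop
  endfacet
endsolid part

The G0 Z moves step by Δz≈2.541 mm. The G1 loops shrink linearly with z, so the solid tapers from its base footprint up to z≈20.3. Closing with a flat bottom cap and the tapered top and triangulating gives 8 facets — a wedge (ramp): 19.9 × 21.8 mm base, rising to 20.3 mm along the y=0 edge and sloping linearly to z=0 at y=21.8.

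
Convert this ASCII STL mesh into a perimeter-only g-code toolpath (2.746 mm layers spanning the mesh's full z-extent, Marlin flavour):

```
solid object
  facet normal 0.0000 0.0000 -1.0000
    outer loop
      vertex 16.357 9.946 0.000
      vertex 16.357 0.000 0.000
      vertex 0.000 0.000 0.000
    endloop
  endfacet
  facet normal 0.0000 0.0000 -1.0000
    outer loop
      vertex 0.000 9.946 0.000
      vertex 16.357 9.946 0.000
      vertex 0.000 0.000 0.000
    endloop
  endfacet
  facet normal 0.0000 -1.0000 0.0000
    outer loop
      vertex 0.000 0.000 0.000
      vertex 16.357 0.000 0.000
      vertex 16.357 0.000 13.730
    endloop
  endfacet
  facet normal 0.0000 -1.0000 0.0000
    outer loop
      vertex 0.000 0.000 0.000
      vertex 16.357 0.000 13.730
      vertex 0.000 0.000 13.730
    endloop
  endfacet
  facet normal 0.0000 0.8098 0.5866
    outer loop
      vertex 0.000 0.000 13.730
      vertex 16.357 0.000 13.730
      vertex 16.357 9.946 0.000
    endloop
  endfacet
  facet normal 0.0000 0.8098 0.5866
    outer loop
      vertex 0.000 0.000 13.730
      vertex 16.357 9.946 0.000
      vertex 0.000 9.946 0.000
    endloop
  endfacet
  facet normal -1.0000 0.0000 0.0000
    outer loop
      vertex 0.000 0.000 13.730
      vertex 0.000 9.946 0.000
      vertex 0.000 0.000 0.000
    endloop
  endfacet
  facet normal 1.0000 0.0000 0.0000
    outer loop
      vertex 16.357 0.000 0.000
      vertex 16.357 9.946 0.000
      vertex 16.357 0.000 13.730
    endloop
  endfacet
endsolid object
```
; perimeter-only toolpath
G21 ; units = mm
G90 ; absolute positioning
G28 ; home
; layer 1
G0 Z2.746
G0 X0.000 Y0.000
G1 X16.357 Y0.000
G1 X16.357 Y7.957
G1 X0.000 Y7.957
G1 X0.000 Y0.000
; layer 2
G0 Z5.492
G0 X0.000 Y0.000
G1 X16.357 Y0.000
G1 X16.357 Y5.968
G1 X0.000 Y5.968
G1 X0.000 Y0.000
; layer 3
G0 Z8.238
G0 X0.000 Y0.000
G1 X16.357 Y0.000
G1 X16.357 Y3.978
G1 X0.000 Y3.978
G1 X0.000 Y0.000
; layer 4
G0 Z10.984
G0 X0.000 Y0.000
G1 X16.357 Y0.000
G1 X16.357 Y1.989
G1 X0.000 Y1.989
G1 X0.000 Y0.000
M2 ; end

The solid is a wedge (ramp): 16.4 × 9.95 mm base, rising to 13.7 mm along the y=0 edge and sloping linearly to z=0 at y=9.95. Slicing at Δz = 2.746 mm — 5 equal slices spanning the solid's height, so layer i sits at z = i·h/5 — gives 4 non-empty perimeters. Each is a 4-segment closed polygon; G0 lifts to the layer z and rapids to the start vertex, then G1 traces the edges. The cross-section shrinks linearly with z (the slice at the apex is degenerate and omitted).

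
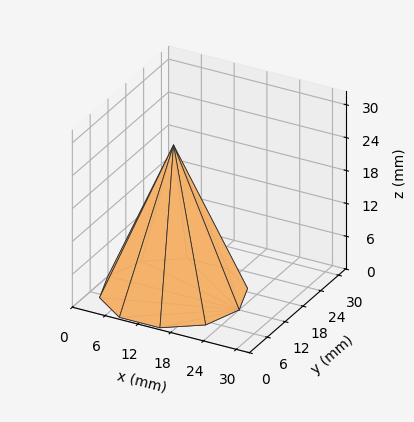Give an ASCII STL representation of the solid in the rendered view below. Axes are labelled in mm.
Reading the render: the shape is a regular 10-sided pyramid, base circumscribed radius ≈ 12 mm, apex at z ≈ 27 mm (dimensions read to the nearest mm from the axis ticks). For the STL, each face is triangulated and given an outward normal.

solid part
  facet normal 0.0000 0.0000 -1.0000
    outer loop
      vertex 15.71 23.41 0.00
      vertex 21.71 19.05 0.00
      vertex 24.00 12.00 0.00
    endloop
  endfacet
  facet normal 0.0000 0.0000 -1.0000
    outer loop
      vertex 8.29 23.41 0.00
      vertex 15.71 23.41 0.00
      vertex 24.00 12.00 0.00
    endloop
  endfacet
  facet normal 0.0000 0.0000 -1.0000
    outer loop
      vertex 2.29 19.05 0.00
      vertex 8.29 23.41 0.00
      vertex 24.00 12.00 0.00
    endloop
  endfacet
  facet normal 0.0000 0.0000 -1.0000
    outer loop
      vertex 0.00 12.00 0.00
      vertex 2.29 19.05 0.00
      vertex 24.00 12.00 0.00
    endloop
  endfacet
  facet normal 0.0000 0.0000 -1.0000
    outer loop
      vertex 2.29 4.95 0.00
      vertex 0.00 12.00 0.00
      vertex 24.00 12.00 0.00
    endloop
  endfacet
  facet normal 0.0000 0.0000 -1.0000
    outer loop
      vertex 8.29 0.59 0.00
      vertex 2.29 4.95 0.00
      vertex 24.00 12.00 0.00
    endloop
  endfacet
  facet normal 0.0000 0.0000 -1.0000
    outer loop
      vertex 15.71 0.59 0.00
      vertex 8.29 0.59 0.00
      vertex 24.00 12.00 0.00
    endloop
  endfacet
  facet normal 0.0000 0.0000 -1.0000
    outer loop
      vertex 21.71 4.95 0.00
      vertex 15.71 0.59 0.00
      vertex 24.00 12.00 0.00
    endloop
  endfacet
  facet normal 0.8760 0.2846 0.3893
    outer loop
      vertex 24.00 12.00 0.00
      vertex 21.71 19.05 0.00
      vertex 12.00 12.00 27.00
    endloop
  endfacet
  facet normal 0.5415 0.7452 0.3893
    outer loop
      vertex 21.71 19.05 0.00
      vertex 15.71 23.41 0.00
      vertex 12.00 12.00 27.00
    endloop
  endfacet
  facet normal 0.0000 0.9211 0.3893
    outer loop
      vertex 15.71 23.41 0.00
      vertex 8.29 23.41 0.00
      vertex 12.00 12.00 27.00
    endloop
  endfacet
  facet normal -0.5415 0.7452 0.3893
    outer loop
      vertex 8.29 23.41 0.00
      vertex 2.29 19.05 0.00
      vertex 12.00 12.00 27.00
    endloop
  endfacet
  facet normal -0.8760 0.2846 0.3893
    outer loop
      vertex 2.29 19.05 0.00
      vertex 0.00 12.00 0.00
      vertex 12.00 12.00 27.00
    endloop
  endfacet
  facet normal -0.8760 -0.2846 0.3893
    outer loop
      vertex 0.00 12.00 0.00
      vertex 2.29 4.95 0.00
      vertex 12.00 12.00 27.00
    endloop
  endfacet
  facet normal -0.5415 -0.7452 0.3893
    outer loop
      vertex 2.29 4.95 0.00
      vertex 8.29 0.59 0.00
      vertex 12.00 12.00 27.00
    endloop
  endfacet
  facet normal 0.0000 -0.9211 0.3893
    outer loop
      vertex 8.29 0.59 0.00
      vertex 15.71 0.59 0.00
      vertex 12.00 12.00 27.00
    endloop
  endfacet
  facet normal 0.5415 -0.7452 0.3893
    outer loop
      vertex 15.71 0.59 0.00
      vertex 21.71 4.95 0.00
      vertex 12.00 12.00 27.00
    endloop
  endfacet
  facet normal 0.8760 -0.2846 0.3893
    outer loop
      vertex 21.71 4.95 0.00
      vertex 24.00 12.00 0.00
      vertex 12.00 12.00 27.00
    endloop
  endfacet
endsolid part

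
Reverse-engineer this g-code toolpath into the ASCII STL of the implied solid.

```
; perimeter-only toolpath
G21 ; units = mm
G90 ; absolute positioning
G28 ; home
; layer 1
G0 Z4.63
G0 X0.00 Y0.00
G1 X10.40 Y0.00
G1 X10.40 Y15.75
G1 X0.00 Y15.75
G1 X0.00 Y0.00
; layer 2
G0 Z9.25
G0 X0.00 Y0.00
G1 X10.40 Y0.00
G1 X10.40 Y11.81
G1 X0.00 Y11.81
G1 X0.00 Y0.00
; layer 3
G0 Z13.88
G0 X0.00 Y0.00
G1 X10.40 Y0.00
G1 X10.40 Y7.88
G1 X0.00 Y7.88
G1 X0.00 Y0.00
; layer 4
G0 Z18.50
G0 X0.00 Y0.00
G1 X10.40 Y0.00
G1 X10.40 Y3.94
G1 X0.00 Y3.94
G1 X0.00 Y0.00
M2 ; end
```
solid part
  facet normal 0.0000 0.0000 -1.0000
    outer loop
      vertex 10.40 19.69 0.00
      vertex 10.40 0.00 0.00
      vertex 0.00 0.00 0.00
    endloop
  endfacet
  facet normal 0.0000 0.0000 -1.0000
    outer loop
      vertex 0.00 19.69 0.00
      vertex 10.40 19.69 0.00
      vertex 0.00 0.00 0.00
    endloop
  endfacet
  facet normal 0.0000 -1.0000 0.0000
    outer loop
      vertex 0.00 0.00 0.00
      vertex 10.40 0.00 0.00
      vertex 10.40 0.00 23.13
    endloop
  endfacet
  facet normal 0.0000 -1.0000 0.0000
    outer loop
      vertex 0.00 0.00 0.00
      vertex 10.40 0.00 23.13
      vertex 0.00 0.00 23.13
    endloop
  endfacet
  facet normal 0.0000 0.7615 0.6482
    outer loop
      vertex 0.00 0.00 23.13
      vertex 10.40 0.00 23.13
      vertex 10.40 19.69 0.00
    endloop
  endfacet
  facet normal 0.0000 0.7615 0.6482
    outer loop
      vertex 0.00 0.00 23.13
      vertex 10.40 19.69 0.00
      vertex 0.00 19.69 0.00
    endloop
  endfacet
  facet normal -1.0000 0.0000 0.0000
    outer loop
      vertex 0.00 0.00 23.13
      vertex 0.00 19.69 0.00
      vertex 0.00 0.00 0.00
    endloop
  endfacet
  facet normal 1.0000 0.0000 0.0000
    outer loop
      vertex 10.40 0.00 0.00
      vertex 10.40 19.69 0.00
      vertex 10.40 0.00 23.13
    endloop
  endfacet
endsolid part

The G0 Z moves step by Δz≈4.63 mm. The G1 loops shrink linearly with z, so the solid tapers from its base footprint up to z≈23.1. Closing with a flat bottom cap and the tapered top and triangulating gives 8 facets — a wedge (ramp): 10.4 × 19.7 mm base, rising to 23.1 mm along the y=0 edge and sloping linearly to z=0 at y=19.7.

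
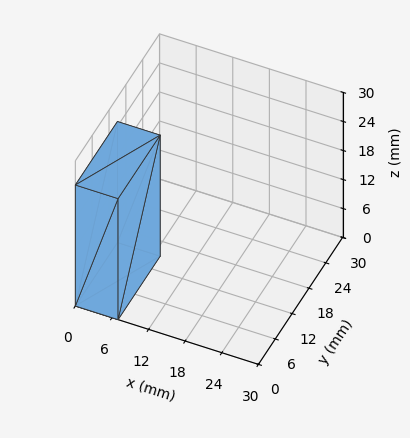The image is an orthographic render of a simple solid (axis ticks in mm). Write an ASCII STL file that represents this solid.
Reading the render: the shape is a rectangular box, roughly 7 × 15 mm footprint and 25 mm tall (dimensions read to the nearest mm from the axis ticks). For the STL, each face is triangulated and given an outward normal.

solid part
  facet normal 0.0000 0.0000 -1.0000
    outer loop
      vertex 7.00 15.00 0.00
      vertex 7.00 0.00 0.00
      vertex 0.00 0.00 0.00
    endloop
  endfacet
  facet normal 0.0000 0.0000 -1.0000
    outer loop
      vertex 0.00 15.00 0.00
      vertex 7.00 15.00 0.00
      vertex 0.00 0.00 0.00
    endloop
  endfacet
  facet normal 0.0000 0.0000 1.0000
    outer loop
      vertex 0.00 0.00 25.00
      vertex 7.00 0.00 25.00
      vertex 7.00 15.00 25.00
    endloop
  endfacet
  facet normal 0.0000 0.0000 1.0000
    outer loop
      vertex 0.00 0.00 25.00
      vertex 7.00 15.00 25.00
      vertex 0.00 15.00 25.00
    endloop
  endfacet
  facet normal 0.0000 -1.0000 0.0000
    outer loop
      vertex 0.00 0.00 0.00
      vertex 7.00 0.00 0.00
      vertex 7.00 0.00 25.00
    endloop
  endfacet
  facet normal 0.0000 -1.0000 0.0000
    outer loop
      vertex 0.00 0.00 0.00
      vertex 7.00 0.00 25.00
      vertex 0.00 0.00 25.00
    endloop
  endfacet
  facet normal 0.0000 1.0000 0.0000
    outer loop
      vertex 7.00 15.00 25.00
      vertex 7.00 15.00 0.00
      vertex 0.00 15.00 0.00
    endloop
  endfacet
  facet normal 0.0000 1.0000 0.0000
    outer loop
      vertex 0.00 15.00 25.00
      vertex 7.00 15.00 25.00
      vertex 0.00 15.00 0.00
    endloop
  endfacet
  facet normal -1.0000 0.0000 0.0000
    outer loop
      vertex 0.00 15.00 25.00
      vertex 0.00 15.00 0.00
      vertex 0.00 0.00 0.00
    endloop
  endfacet
  facet normal -1.0000 0.0000 0.0000
    outer loop
      vertex 0.00 0.00 25.00
      vertex 0.00 15.00 25.00
      vertex 0.00 0.00 0.00
    endloop
  endfacet
  facet normal 1.0000 0.0000 0.0000
    outer loop
      vertex 7.00 0.00 0.00
      vertex 7.00 15.00 0.00
      vertex 7.00 15.00 25.00
    endloop
  endfacet
  facet normal 1.0000 0.0000 0.0000
    outer loop
      vertex 7.00 0.00 0.00
      vertex 7.00 15.00 25.00
      vertex 7.00 0.00 25.00
    endloop
  endfacet
endsolid part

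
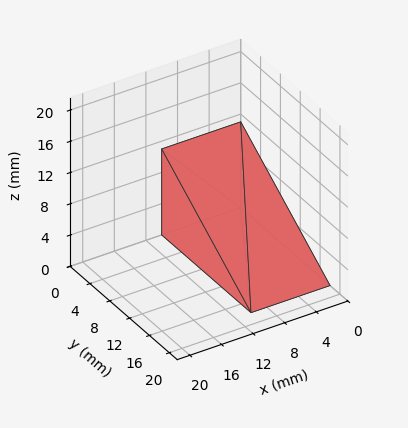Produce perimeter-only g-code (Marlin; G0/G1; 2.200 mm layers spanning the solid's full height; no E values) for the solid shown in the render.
Reading the render: the shape is a wedge (ramp): 10 × 18 mm base, rising to 11 mm along the y=0 edge and sloping linearly to z=0 at y=18 (dimensions read to the nearest mm from the axis ticks). For the g-code, the solid's height is divided into equal slices at the stated Δz and each level perimeter traced with G1 moves after a G0 lift.

; perimeter-only toolpath
G21 ; units = mm
G90 ; absolute positioning
G28 ; home
; layer 1
G0 Z2.200
G0 X0.000 Y0.000
G1 X10.000 Y0.000
G1 X10.000 Y14.400
G1 X0.000 Y14.400
G1 X0.000 Y0.000
; layer 2
G0 Z4.400
G0 X0.000 Y0.000
G1 X10.000 Y0.000
G1 X10.000 Y10.800
G1 X0.000 Y10.800
G1 X0.000 Y0.000
; layer 3
G0 Z6.600
G0 X0.000 Y0.000
G1 X10.000 Y0.000
G1 X10.000 Y7.200
G1 X0.000 Y7.200
G1 X0.000 Y0.000
; layer 4
G0 Z8.800
G0 X0.000 Y0.000
G1 X10.000 Y0.000
G1 X10.000 Y3.600
G1 X0.000 Y3.600
G1 X0.000 Y0.000
M2 ; end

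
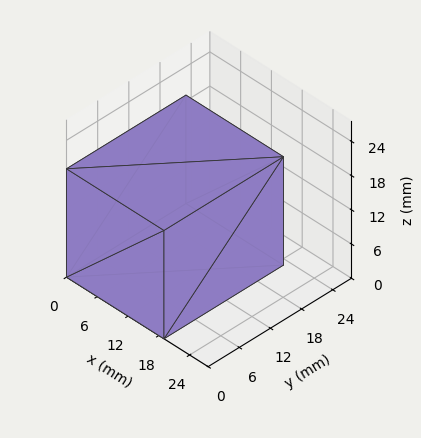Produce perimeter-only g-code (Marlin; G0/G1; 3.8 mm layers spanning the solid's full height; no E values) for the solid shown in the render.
Reading the render: the shape is a rectangular box, roughly 19 × 23 mm footprint and 19 mm tall (dimensions read to the nearest mm from the axis ticks). For the g-code, the solid's height is divided into equal slices at the stated Δz and each level perimeter traced with G1 moves after a G0 lift.

; perimeter-only toolpath
G21 ; units = mm
G90 ; absolute positioning
G28 ; home
; layer 1
G0 Z3.8
G0 X0.0 Y0.0
G1 X19.0 Y0.0
G1 X19.0 Y23.0
G1 X0.0 Y23.0
G1 X0.0 Y0.0
; layer 2
G0 Z7.6
G0 X0.0 Y0.0
G1 X19.0 Y0.0
G1 X19.0 Y23.0
G1 X0.0 Y23.0
G1 X0.0 Y0.0
; layer 3
G0 Z11.4
G0 X0.0 Y0.0
G1 X19.0 Y0.0
G1 X19.0 Y23.0
G1 X0.0 Y23.0
G1 X0.0 Y0.0
; layer 4
G0 Z15.2
G0 X0.0 Y0.0
G1 X19.0 Y0.0
G1 X19.0 Y23.0
G1 X0.0 Y23.0
G1 X0.0 Y0.0
; layer 5
G0 Z19.0
G0 X0.0 Y0.0
G1 X19.0 Y0.0
G1 X19.0 Y23.0
G1 X0.0 Y23.0
G1 X0.0 Y0.0
M2 ; end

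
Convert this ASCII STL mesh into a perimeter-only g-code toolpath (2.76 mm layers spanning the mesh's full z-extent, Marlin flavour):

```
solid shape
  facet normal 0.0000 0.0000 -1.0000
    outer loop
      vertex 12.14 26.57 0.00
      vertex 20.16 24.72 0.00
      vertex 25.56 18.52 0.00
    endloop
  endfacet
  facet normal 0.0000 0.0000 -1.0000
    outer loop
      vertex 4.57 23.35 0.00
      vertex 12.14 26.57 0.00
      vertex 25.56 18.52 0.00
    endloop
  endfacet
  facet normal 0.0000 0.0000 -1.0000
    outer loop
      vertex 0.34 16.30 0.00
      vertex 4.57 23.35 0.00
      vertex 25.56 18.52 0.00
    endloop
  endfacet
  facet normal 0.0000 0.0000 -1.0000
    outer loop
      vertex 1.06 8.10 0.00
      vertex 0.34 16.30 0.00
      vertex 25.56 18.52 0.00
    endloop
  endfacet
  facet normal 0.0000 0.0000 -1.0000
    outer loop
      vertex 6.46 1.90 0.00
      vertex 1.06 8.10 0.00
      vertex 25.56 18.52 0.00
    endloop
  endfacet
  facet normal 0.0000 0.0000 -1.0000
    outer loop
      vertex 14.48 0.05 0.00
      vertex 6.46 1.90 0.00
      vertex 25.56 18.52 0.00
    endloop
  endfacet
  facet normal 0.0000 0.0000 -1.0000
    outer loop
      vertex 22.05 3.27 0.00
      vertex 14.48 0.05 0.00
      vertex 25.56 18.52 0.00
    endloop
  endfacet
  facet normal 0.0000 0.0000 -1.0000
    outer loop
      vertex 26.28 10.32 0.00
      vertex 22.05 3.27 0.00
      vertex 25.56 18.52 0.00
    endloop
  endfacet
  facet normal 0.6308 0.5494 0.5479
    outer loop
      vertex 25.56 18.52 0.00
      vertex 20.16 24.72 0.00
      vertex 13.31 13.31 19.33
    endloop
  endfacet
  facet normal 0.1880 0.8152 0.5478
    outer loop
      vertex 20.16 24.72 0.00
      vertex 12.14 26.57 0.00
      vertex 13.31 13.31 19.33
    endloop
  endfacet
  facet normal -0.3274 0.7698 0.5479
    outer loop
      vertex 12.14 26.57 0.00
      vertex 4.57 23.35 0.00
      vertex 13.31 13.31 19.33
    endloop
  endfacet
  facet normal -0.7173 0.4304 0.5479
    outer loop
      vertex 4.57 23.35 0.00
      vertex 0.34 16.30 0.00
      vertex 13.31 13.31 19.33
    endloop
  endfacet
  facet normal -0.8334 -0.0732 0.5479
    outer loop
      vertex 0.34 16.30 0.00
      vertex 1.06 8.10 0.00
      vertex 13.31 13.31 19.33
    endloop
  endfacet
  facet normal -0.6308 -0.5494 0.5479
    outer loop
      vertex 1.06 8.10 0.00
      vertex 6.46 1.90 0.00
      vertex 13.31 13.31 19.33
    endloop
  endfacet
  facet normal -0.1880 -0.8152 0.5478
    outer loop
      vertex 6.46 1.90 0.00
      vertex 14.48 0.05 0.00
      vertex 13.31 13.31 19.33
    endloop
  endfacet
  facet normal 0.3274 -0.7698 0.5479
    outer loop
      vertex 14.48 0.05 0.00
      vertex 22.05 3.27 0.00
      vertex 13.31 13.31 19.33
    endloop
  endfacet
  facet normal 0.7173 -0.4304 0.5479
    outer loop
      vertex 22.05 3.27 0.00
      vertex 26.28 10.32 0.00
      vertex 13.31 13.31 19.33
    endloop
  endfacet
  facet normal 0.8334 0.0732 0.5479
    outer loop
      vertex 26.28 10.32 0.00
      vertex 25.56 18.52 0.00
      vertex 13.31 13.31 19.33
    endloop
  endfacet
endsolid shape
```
; perimeter-only toolpath
G21 ; units = mm
G90 ; absolute positioning
G28 ; home
; layer 1
G0 Z2.76
G0 X23.81 Y17.78
G1 X19.18 Y23.09
G1 X12.31 Y24.68
G1 X5.82 Y21.92
G1 X2.19 Y15.87
G1 X2.81 Y8.84
G1 X7.44 Y3.53
G1 X14.31 Y1.94
G1 X20.80 Y4.70
G1 X24.43 Y10.75
G1 X23.81 Y17.78
; layer 2
G0 Z5.52
G0 X22.06 Y17.03
G1 X18.20 Y21.46
G1 X12.47 Y22.78
G1 X7.07 Y20.48
G1 X4.05 Y15.45
G1 X4.56 Y9.59
G1 X8.42 Y5.16
G1 X14.15 Y3.84
G1 X19.55 Y6.14
G1 X22.57 Y11.17
G1 X22.06 Y17.03
; layer 3
G0 Z8.28
G0 X20.31 Y16.29
G1 X17.22 Y19.83
G1 X12.64 Y20.89
G1 X8.32 Y19.05
G1 X5.90 Y15.02
G1 X6.31 Y10.33
G1 X9.40 Y6.79
G1 X13.98 Y5.73
G1 X18.30 Y7.57
G1 X20.72 Y11.60
G1 X20.31 Y16.29
; layer 4
G0 Z11.05
G0 X18.56 Y15.54
G1 X16.25 Y18.20
G1 X12.81 Y18.99
G1 X9.56 Y17.61
G1 X7.75 Y14.59
G1 X8.06 Y11.08
G1 X10.37 Y8.42
G1 X13.81 Y7.63
G1 X17.06 Y9.01
G1 X18.87 Y12.03
G1 X18.56 Y15.54
; layer 5
G0 Z13.81
G0 X16.81 Y14.80
G1 X15.27 Y16.57
G1 X12.98 Y17.10
G1 X10.81 Y16.18
G1 X9.60 Y14.16
G1 X9.81 Y11.82
G1 X11.35 Y10.05
G1 X13.64 Y9.52
G1 X15.81 Y10.44
G1 X17.02 Y12.46
G1 X16.81 Y14.80
; layer 6
G0 Z16.57
G0 X15.06 Y14.05
G1 X14.29 Y14.94
G1 X13.14 Y15.20
G1 X12.06 Y14.74
G1 X11.46 Y13.74
G1 X11.56 Y12.57
G1 X12.33 Y11.68
G1 X13.48 Y11.42
G1 X14.56 Y11.88
G1 X15.16 Y12.88
G1 X15.06 Y14.05
M2 ; end

The solid is a regular 10-sided pyramid, base circumscribed radius ≈ 13.3 mm, apex at z ≈ 19.3 mm. Slicing at Δz = 2.76 mm — 7 equal slices spanning the solid's height, so layer i sits at z = i·h/7 — gives 6 non-empty perimeters. Each is a 10-segment closed polygon; G0 lifts to the layer z and rapids to the start vertex, then G1 traces the edges. The cross-section shrinks linearly with z (the slice at the apex is degenerate and omitted).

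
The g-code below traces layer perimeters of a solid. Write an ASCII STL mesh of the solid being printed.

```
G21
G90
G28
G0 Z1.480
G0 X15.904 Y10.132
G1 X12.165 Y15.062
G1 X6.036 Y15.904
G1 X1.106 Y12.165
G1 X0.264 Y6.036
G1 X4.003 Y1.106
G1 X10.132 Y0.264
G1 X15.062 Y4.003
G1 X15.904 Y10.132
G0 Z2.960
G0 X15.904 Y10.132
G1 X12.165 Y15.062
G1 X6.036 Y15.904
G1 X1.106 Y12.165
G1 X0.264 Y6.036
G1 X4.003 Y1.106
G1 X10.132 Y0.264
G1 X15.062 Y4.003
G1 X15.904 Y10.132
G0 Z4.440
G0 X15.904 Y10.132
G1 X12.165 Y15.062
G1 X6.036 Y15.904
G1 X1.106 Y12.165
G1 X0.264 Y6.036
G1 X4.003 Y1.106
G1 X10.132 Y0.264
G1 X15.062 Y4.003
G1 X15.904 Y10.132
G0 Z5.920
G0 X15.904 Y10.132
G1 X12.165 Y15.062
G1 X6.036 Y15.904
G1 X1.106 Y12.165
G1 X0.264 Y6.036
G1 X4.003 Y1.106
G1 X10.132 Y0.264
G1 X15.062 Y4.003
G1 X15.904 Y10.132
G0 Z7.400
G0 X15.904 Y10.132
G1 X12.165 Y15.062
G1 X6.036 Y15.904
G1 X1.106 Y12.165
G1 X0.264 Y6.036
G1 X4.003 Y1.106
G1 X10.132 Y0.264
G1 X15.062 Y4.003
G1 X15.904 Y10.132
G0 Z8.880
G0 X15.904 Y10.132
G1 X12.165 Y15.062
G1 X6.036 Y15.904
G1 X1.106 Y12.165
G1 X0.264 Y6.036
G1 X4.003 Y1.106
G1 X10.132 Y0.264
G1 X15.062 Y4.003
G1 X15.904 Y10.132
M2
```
solid part
  facet normal 0.0000 0.0000 -1.0000
    outer loop
      vertex 6.036 15.904 0.000
      vertex 12.165 15.062 0.000
      vertex 15.904 10.132 0.000
    endloop
  endfacet
  facet normal 0.0000 0.0000 -1.0000
    outer loop
      vertex 1.106 12.165 0.000
      vertex 6.036 15.904 0.000
      vertex 15.904 10.132 0.000
    endloop
  endfacet
  facet normal 0.0000 0.0000 -1.0000
    outer loop
      vertex 0.264 6.036 0.000
      vertex 1.106 12.165 0.000
      vertex 15.904 10.132 0.000
    endloop
  endfacet
  facet normal 0.0000 0.0000 -1.0000
    outer loop
      vertex 4.003 1.106 0.000
      vertex 0.264 6.036 0.000
      vertex 15.904 10.132 0.000
    endloop
  endfacet
  facet normal 0.0000 0.0000 -1.0000
    outer loop
      vertex 10.132 0.264 0.000
      vertex 4.003 1.106 0.000
      vertex 15.904 10.132 0.000
    endloop
  endfacet
  facet normal 0.0000 0.0000 -1.0000
    outer loop
      vertex 15.062 4.003 0.000
      vertex 10.132 0.264 0.000
      vertex 15.904 10.132 0.000
    endloop
  endfacet
  facet normal 0.0000 0.0000 1.0000
    outer loop
      vertex 15.904 10.132 8.880
      vertex 12.165 15.062 8.880
      vertex 6.036 15.904 8.880
    endloop
  endfacet
  facet normal 0.0000 0.0000 1.0000
    outer loop
      vertex 15.904 10.132 8.880
      vertex 6.036 15.904 8.880
      vertex 1.106 12.165 8.880
    endloop
  endfacet
  facet normal 0.0000 0.0000 1.0000
    outer loop
      vertex 15.904 10.132 8.880
      vertex 1.106 12.165 8.880
      vertex 0.264 6.036 8.880
    endloop
  endfacet
  facet normal 0.0000 0.0000 1.0000
    outer loop
      vertex 15.904 10.132 8.880
      vertex 0.264 6.036 8.880
      vertex 4.003 1.106 8.880
    endloop
  endfacet
  facet normal 0.0000 0.0000 1.0000
    outer loop
      vertex 15.904 10.132 8.880
      vertex 4.003 1.106 8.880
      vertex 10.132 0.264 8.880
    endloop
  endfacet
  facet normal 0.0000 0.0000 1.0000
    outer loop
      vertex 15.904 10.132 8.880
      vertex 10.132 0.264 8.880
      vertex 15.062 4.003 8.880
    endloop
  endfacet
  facet normal 0.7968 0.6043 0.0000
    outer loop
      vertex 15.904 10.132 0.000
      vertex 12.165 15.062 0.000
      vertex 12.165 15.062 8.880
    endloop
  endfacet
  facet normal 0.7968 0.6043 0.0000
    outer loop
      vertex 15.904 10.132 0.000
      vertex 12.165 15.062 8.880
      vertex 15.904 10.132 8.880
    endloop
  endfacet
  facet normal 0.1361 0.9907 0.0000
    outer loop
      vertex 12.165 15.062 0.000
      vertex 6.036 15.904 0.000
      vertex 6.036 15.904 8.880
    endloop
  endfacet
  facet normal 0.1361 0.9907 0.0000
    outer loop
      vertex 12.165 15.062 0.000
      vertex 6.036 15.904 8.880
      vertex 12.165 15.062 8.880
    endloop
  endfacet
  facet normal -0.6043 0.7968 0.0000
    outer loop
      vertex 6.036 15.904 0.000
      vertex 1.106 12.165 0.000
      vertex 1.106 12.165 8.880
    endloop
  endfacet
  facet normal -0.6043 0.7968 0.0000
    outer loop
      vertex 6.036 15.904 0.000
      vertex 1.106 12.165 8.880
      vertex 6.036 15.904 8.880
    endloop
  endfacet
  facet normal -0.9907 0.1361 0.0000
    outer loop
      vertex 1.106 12.165 0.000
      vertex 0.264 6.036 0.000
      vertex 0.264 6.036 8.880
    endloop
  endfacet
  facet normal -0.9907 0.1361 0.0000
    outer loop
      vertex 1.106 12.165 0.000
      vertex 0.264 6.036 8.880
      vertex 1.106 12.165 8.880
    endloop
  endfacet
  facet normal -0.7968 -0.6043 0.0000
    outer loop
      vertex 0.264 6.036 0.000
      vertex 4.003 1.106 0.000
      vertex 4.003 1.106 8.880
    endloop
  endfacet
  facet normal -0.7968 -0.6043 0.0000
    outer loop
      vertex 0.264 6.036 0.000
      vertex 4.003 1.106 8.880
      vertex 0.264 6.036 8.880
    endloop
  endfacet
  facet normal -0.1361 -0.9907 0.0000
    outer loop
      vertex 4.003 1.106 0.000
      vertex 10.132 0.264 0.000
      vertex 10.132 0.264 8.880
    endloop
  endfacet
  facet normal -0.1361 -0.9907 0.0000
    outer loop
      vertex 4.003 1.106 0.000
      vertex 10.132 0.264 8.880
      vertex 4.003 1.106 8.880
    endloop
  endfacet
  facet normal 0.6043 -0.7968 0.0000
    outer loop
      vertex 10.132 0.264 0.000
      vertex 15.062 4.003 0.000
      vertex 15.062 4.003 8.880
    endloop
  endfacet
  facet normal 0.6043 -0.7968 0.0000
    outer loop
      vertex 10.132 0.264 0.000
      vertex 15.062 4.003 8.880
      vertex 10.132 0.264 8.880
    endloop
  endfacet
  facet normal 0.9907 -0.1361 0.0000
    outer loop
      vertex 15.062 4.003 0.000
      vertex 15.904 10.132 0.000
      vertex 15.904 10.132 8.880
    endloop
  endfacet
  facet normal 0.9907 -0.1361 0.0000
    outer loop
      vertex 15.062 4.003 0.000
      vertex 15.904 10.132 8.880
      vertex 15.062 4.003 8.880
    endloop
  endfacet
endsolid part

The G0 Z moves step by Δz≈1.480 mm. Every layer's G1 loop is the same polygon, so the solid is a straight extrusion of it from z=0 to z≈8.88. Closing with flat bottom and top caps and triangulating gives 28 facets — a regular 8-sided prism (a cylinder approximated with 8 flat sides), circumscribed radius ≈ 8.08 mm, height ≈ 8.88 mm.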